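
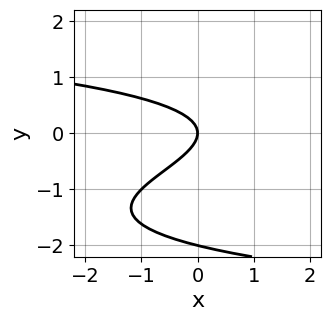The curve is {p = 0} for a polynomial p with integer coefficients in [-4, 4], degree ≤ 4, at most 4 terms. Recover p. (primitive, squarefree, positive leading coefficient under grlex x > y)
y^3 + 2*y^2 + x

First, the degree is 3 — no degree-2 curve has this shape.
Next, reading off the gridlines: it meets the x-axis at x = 0 (among the integer gridlines); among the integer gridlines, it crosses the y-axis at y ∈ {-2, 0}.
Finally, fitting integer coefficients to these (and the overall shape) gives p.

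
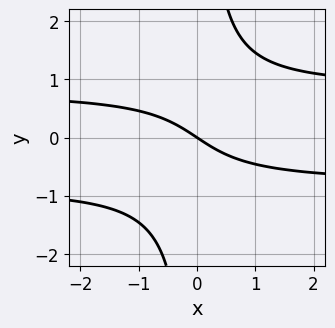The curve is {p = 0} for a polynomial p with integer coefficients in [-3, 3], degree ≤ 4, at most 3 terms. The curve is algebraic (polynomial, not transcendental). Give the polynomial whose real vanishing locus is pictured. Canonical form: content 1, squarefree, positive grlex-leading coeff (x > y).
3*x*y^2 - 2*x - 3*y

First, deg p = 3. The shape is more complex than any degree-2 curve.
Then, checking where it meets the axes: one x-axis crossing is at x = 0; it meets the y-axis at y = 0 (among the integer gridlines).
Finally, fitting integer coefficients to these (and the overall shape) gives p.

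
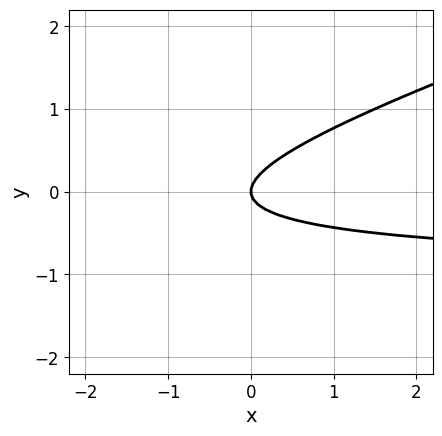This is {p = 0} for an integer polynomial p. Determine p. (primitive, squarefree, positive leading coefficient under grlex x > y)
First, degree: no degree-1 curve has this shape, so deg p = 2.
Then, checking where it meets the axes: one y-axis crossing is at y = 0; one x-axis crossing is at x = 0.
Finally, matching integer coefficients to the picture gives p.

x*y - 3*y^2 + x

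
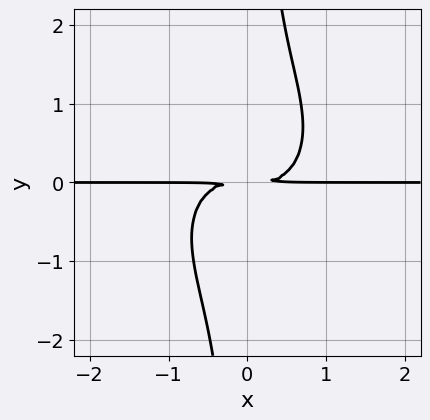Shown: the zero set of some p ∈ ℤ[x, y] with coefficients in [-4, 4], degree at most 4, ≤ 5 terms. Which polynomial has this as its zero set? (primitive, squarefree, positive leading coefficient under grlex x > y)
(a) deg p = 4. No degree-3 curve has this shape.
(b) Reading off the gridlines: every point of the x-axis in the box is on the curve.
(c) The integer polynomial consistent with all of this is the stated p.

x^3*y + x*y^3 - y^2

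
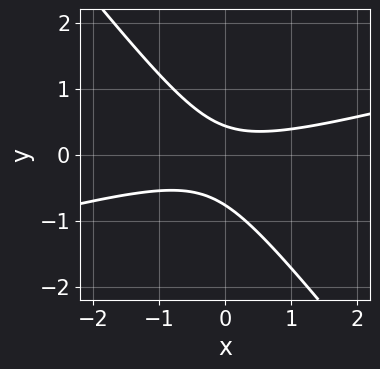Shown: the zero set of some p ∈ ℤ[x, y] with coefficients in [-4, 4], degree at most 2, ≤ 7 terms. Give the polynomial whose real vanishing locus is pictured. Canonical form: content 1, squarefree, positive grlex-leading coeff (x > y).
First, degree: the shape is more complex than any degree-1 curve, so deg p = 2.
Then, from the axis intercepts and sections: no x-intercept at any integer in the box.
Finally, together with the visible shape, these determine p as stated.

x^2 - 3*x*y - 3*y^2 - y + 1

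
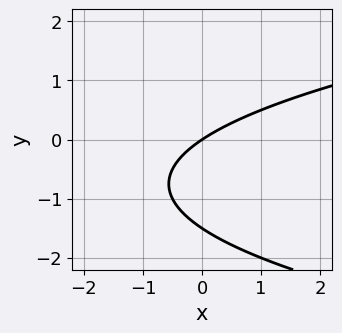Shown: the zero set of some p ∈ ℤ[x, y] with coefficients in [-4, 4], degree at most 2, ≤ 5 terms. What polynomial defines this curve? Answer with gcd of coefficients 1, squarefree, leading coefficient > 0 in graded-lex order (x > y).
1. Degree: a generic line meets the curve in up to 2 points, so deg p = 2.
2. From the visible intercepts: it crosses the y-axis at the gridline y = 0; one x-axis crossing is at x = 0.
3. Fitting integer coefficients to these (and the overall shape) gives p.

2*y^2 - 2*x + 3*y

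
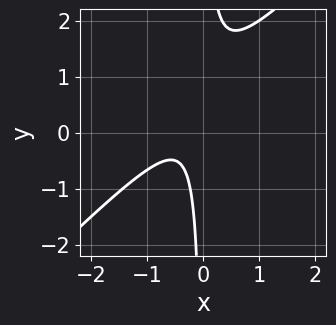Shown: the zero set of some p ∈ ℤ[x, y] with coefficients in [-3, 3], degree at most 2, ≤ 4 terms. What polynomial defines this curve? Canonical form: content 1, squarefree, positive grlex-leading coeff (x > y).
Degree: the shape is more complex than any degree-1 curve, so deg p = 2.
From the visible intercepts: no y-intercept at any integer in the box; it misses every integer gridline on the x-axis.
Assembling these constraints gives the stated polynomial.

3*x^2 - 3*x*y + 2*x + 1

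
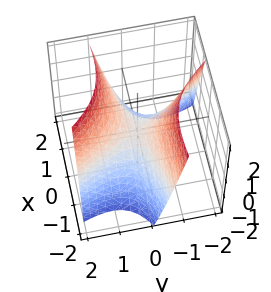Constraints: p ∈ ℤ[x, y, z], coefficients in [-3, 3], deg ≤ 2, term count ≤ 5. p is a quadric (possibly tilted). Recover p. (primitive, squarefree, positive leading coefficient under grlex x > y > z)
x^2 - 3*x*y - 2*y^2 + 2*z

The degree is 2 — no degree-1 surface has this shape.
From the visible intercepts: it crosses the z-axis at the gridline z = 0; it crosses the x-axis at the gridline x = 0.
Fitting integer coefficients to these (and the overall shape) gives p.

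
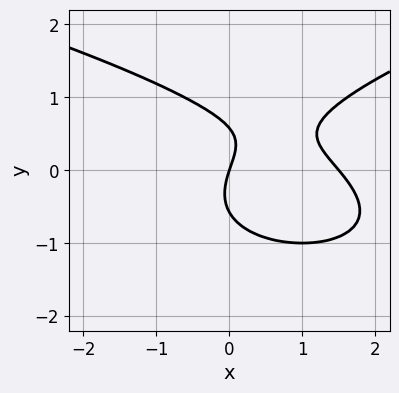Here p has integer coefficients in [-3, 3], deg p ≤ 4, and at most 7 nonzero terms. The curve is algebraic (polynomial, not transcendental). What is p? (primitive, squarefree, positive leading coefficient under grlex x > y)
(a) Degree: the shape is more complex than any degree-2 curve, so deg p = 3.
(b) Observable constraints: it meets the x-axis at x = 0 (among the integer gridlines); one y-axis crossing is at y = 0.
(c) Fitting integer coefficients to these (and the overall shape) gives p.

3*y^3 - 2*x^2 - x*y + 3*x - y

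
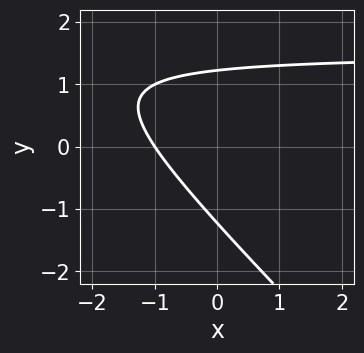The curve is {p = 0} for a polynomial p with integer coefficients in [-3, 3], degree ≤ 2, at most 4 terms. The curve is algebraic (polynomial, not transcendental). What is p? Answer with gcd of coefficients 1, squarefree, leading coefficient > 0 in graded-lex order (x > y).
(a) The degree is 2 — the shape is more complex than any degree-1 curve.
(b) Against the integer gridlines: it crosses the x-axis at the gridline x = -1.
(c) Matching integer coefficients to the picture gives p.

2*x*y + 2*y^2 - 3*x - 3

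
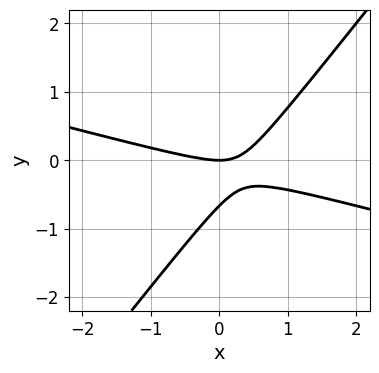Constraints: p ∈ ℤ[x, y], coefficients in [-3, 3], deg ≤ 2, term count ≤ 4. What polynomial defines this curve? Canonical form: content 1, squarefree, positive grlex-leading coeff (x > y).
x^2 + 3*x*y - 3*y^2 - 2*y

1. deg p = 2. A generic line meets the curve in up to 2 points.
2. From the visible intercepts: it crosses the y-axis at the gridline y = 0; it crosses the x-axis at the gridline x = 0.
3. Matching integer coefficients to the picture gives p.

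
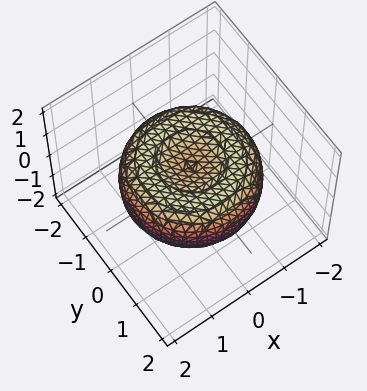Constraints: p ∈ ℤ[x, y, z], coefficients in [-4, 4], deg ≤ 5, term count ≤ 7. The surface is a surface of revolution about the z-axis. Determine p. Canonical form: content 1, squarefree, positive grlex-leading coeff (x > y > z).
x^4 + 2*x^2*y^2 + y^4 - 2*x^2 - 2*y^2 + 3*z^2 - 1

(a) deg p = 4. No degree-3 surface has this shape.
(b) Symmetries: rotational symmetry about the z-axis ⇒ p depends on x, y only through x² + y².
(c) Checking where it meets the axes: a circular section at z = 0 has radius between 1 and 2.
(d) Matching integer coefficients to the picture gives p.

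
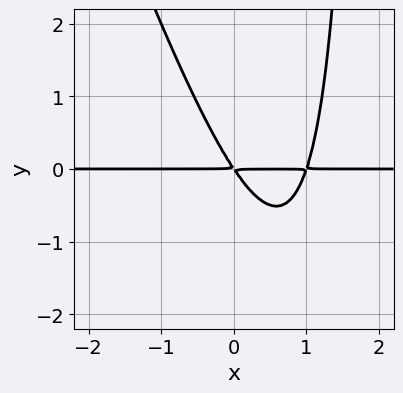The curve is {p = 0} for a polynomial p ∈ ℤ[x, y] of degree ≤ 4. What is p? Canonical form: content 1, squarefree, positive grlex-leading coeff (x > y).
3*x^2*y + x*y^2 - 3*x*y - 2*y^2

First, the degree is 3 — the shape is more complex than any degree-2 curve.
Next, observable constraints: the visible x-axis segment lies entirely on the curve.
Finally, assembling these constraints gives the stated polynomial.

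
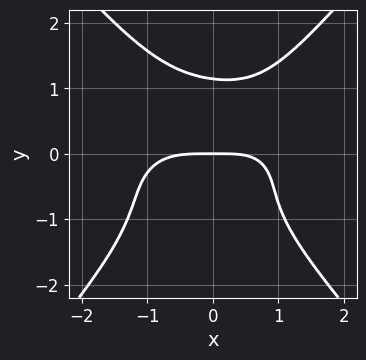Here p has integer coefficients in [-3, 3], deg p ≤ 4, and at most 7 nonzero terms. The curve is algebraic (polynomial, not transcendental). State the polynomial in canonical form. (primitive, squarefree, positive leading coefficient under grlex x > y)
First, deg p = 4. The shape is more complex than any degree-3 curve.
Next, from the axis intercepts and sections: it crosses the y-axis at the gridline y = 0; one x-axis crossing is at x = 0.
Finally, together with the visible shape, these determine p as stated.

x^4 + 2*x^2*y^2 - 2*y^4 - x*y + 3*y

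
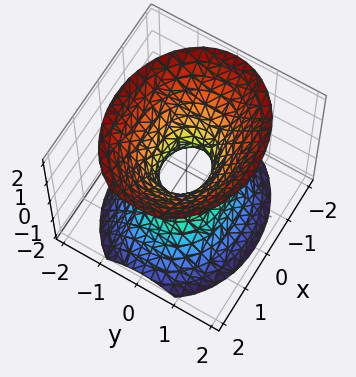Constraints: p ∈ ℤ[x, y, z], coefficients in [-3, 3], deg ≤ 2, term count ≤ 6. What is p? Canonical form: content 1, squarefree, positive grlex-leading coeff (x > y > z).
2*x^2 + 3*y^2 - 2*z^2 - 1

First, deg p = 2. An hourglass — one-sheet hyperboloid; a quadric.
Next, symmetries: it's symmetric under x → −x, forcing even powers of x; the y ↦ −y reflection is a symmetry, so y appears only in even powers; mirror symmetry z ↦ −z ⇒ only even powers of z.
Then, against the integer gridlines: it misses every integer gridline on the z-axis.
Finally, these observations pin down the coefficients.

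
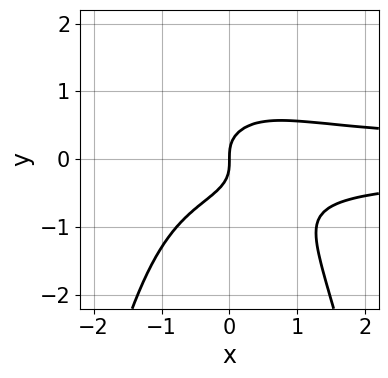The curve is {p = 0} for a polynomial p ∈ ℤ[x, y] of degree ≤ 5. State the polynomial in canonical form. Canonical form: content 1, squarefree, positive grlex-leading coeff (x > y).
1. The degree is 4 — a generic line meets the curve in up to 4 points.
2. Observable constraints: one x-axis crossing is at x = 0; one y-axis crossing is at y = 0.
3. The integer polynomial consistent with all of this is the stated p.

2*x^2*y^2 + 2*y^3 - x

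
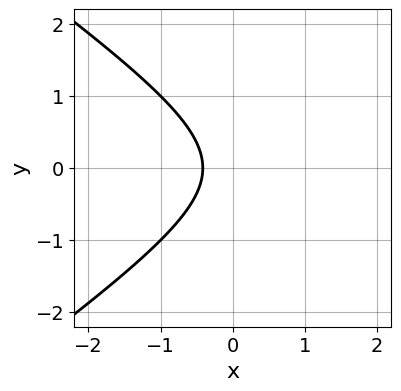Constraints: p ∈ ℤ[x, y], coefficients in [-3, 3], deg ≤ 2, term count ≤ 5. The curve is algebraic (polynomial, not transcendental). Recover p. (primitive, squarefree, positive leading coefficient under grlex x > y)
x^2 - 2*y^2 - 2*x - 1

1. Degree: a generic line meets the curve in up to 2 points, so deg p = 2.
2. Symmetries: it's symmetric under y → −y, forcing even powers of y.
3. Against the integer gridlines: it misses every integer gridline on the y-axis.
4. Assembling these constraints gives the stated polynomial.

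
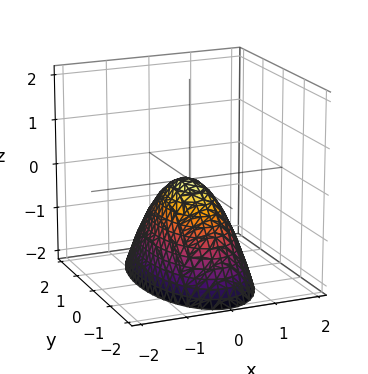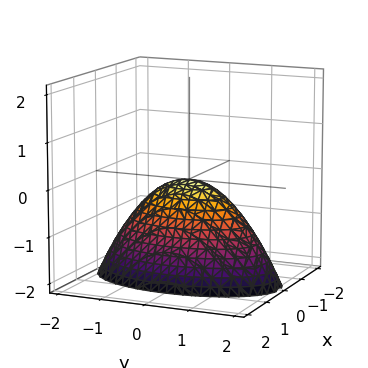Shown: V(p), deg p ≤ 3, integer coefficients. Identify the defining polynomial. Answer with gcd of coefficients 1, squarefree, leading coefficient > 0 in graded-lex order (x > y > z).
3*x^2 + y^2 + 2*z

1. The degree is 2 — a paraboloid; a quadric.
2. Symmetries: the x ↦ −x reflection is a symmetry, so x appears only in even powers; it's symmetric under y → −y, forcing even powers of y.
3. From the visible intercepts: it crosses the y-axis at the gridline y = 0; it meets the x-axis at x = 0 (among the integer gridlines); it crosses the z-axis at the gridline z = 0.
4. Assembling these constraints gives the stated polynomial.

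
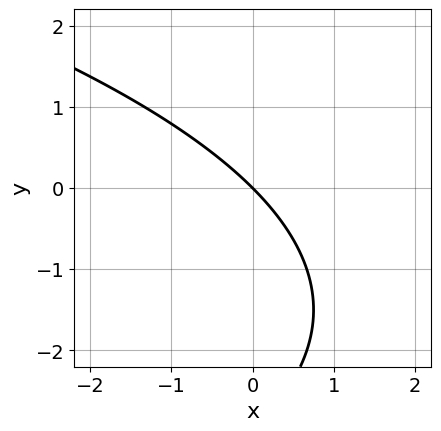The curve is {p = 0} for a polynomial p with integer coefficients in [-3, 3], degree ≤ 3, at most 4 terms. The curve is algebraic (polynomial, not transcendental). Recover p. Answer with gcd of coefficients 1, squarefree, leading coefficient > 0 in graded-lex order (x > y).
y^2 + 3*x + 3*y

(a) deg p = 2. The shape is more complex than any degree-1 curve.
(b) Observable constraints: it meets the x-axis at x = 0 (among the integer gridlines); it crosses the y-axis at the gridline y = 0.
(c) Putting this together gives p.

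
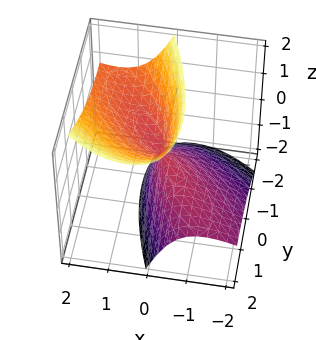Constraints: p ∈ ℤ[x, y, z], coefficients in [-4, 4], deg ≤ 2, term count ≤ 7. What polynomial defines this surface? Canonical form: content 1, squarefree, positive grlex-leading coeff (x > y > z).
2*x^2 + 2*x*y - 3*x*z + y^2 - z^2

(a) I count 2 distinct pieces. They look like related sheets of one shape, so recover p as a whole.
(b) Degree: the shape is more complex than any degree-1 surface, so deg p = 2.
(c) Observable constraints: it meets the z-axis at z = 0 (among the integer gridlines); it meets the y-axis at y = 0 (among the integer gridlines); one x-axis crossing is at x = 0.
(d) Together with the visible shape, these determine p as stated.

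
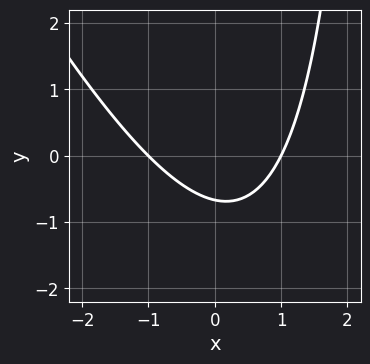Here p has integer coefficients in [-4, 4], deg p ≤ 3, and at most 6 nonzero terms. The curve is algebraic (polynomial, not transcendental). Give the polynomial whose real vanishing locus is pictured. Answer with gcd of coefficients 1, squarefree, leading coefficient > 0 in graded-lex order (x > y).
First, deg p = 2. A generic line meets the curve in up to 2 points.
Next, checking where it meets the axes: among the integer gridlines, it crosses the x-axis at x ∈ {-1, 1}.
Finally, together with the visible shape, these determine p as stated.

2*x^2 + x*y - 3*y - 2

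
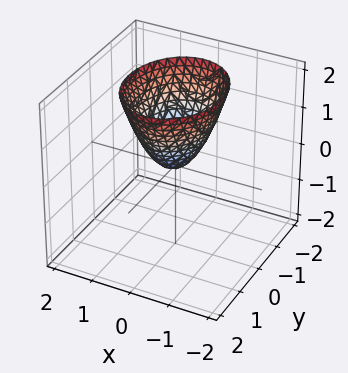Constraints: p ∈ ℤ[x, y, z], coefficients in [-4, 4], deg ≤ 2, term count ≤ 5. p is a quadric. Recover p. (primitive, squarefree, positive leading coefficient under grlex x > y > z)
3*x^2 + 2*y^2 - 2*z

(a) Degree: a paraboloid; a quadric, so deg p = 2.
(b) Symmetries: mirror symmetry y ↦ −y ⇒ only even powers of y; the x ↦ −x reflection is a symmetry, so x appears only in even powers.
(c) Against the integer gridlines: it meets the x-axis at x = 0 (among the integer gridlines); it crosses the z-axis at the gridline z = 0; it meets the y-axis at y = 0 (among the integer gridlines).
(d) Matching integer coefficients to the picture gives p.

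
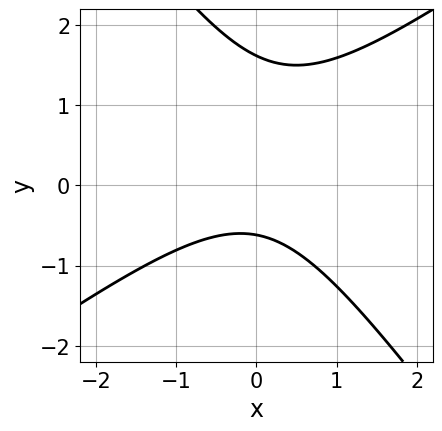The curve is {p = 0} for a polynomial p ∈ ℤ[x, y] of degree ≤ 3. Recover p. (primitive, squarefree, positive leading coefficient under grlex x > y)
(a) The degree is 2 — no degree-1 curve has this shape.
(b) From the visible intercepts: it misses every integer gridline on the x-axis.
(c) These observations pin down the coefficients.

3*x^2 - 2*x*y - 3*y^2 + 3*y + 3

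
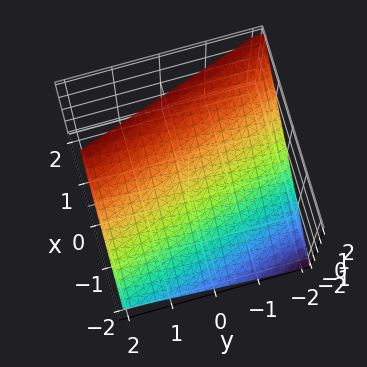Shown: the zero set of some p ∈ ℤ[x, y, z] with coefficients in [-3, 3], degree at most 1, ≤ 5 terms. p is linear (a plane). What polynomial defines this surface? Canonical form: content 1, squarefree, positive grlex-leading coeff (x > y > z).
3*x + y - 3*z + 2

1. The degree is 1 — every cross-section is a straight line — this is a plane.
2. Reading off the gridlines: it crosses the y-axis at the gridline y = -2.
3. Putting this together gives p.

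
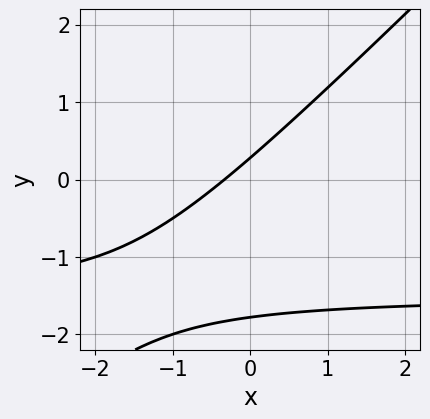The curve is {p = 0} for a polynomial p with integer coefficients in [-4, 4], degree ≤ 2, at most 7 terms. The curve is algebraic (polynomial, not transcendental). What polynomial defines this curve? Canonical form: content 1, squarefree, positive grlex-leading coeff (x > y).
(a) Degree: the shape is more complex than any degree-1 curve, so deg p = 2.
(b) Matching integer coefficients to the picture gives p.

2*x*y - 2*y^2 + 3*x - 3*y + 1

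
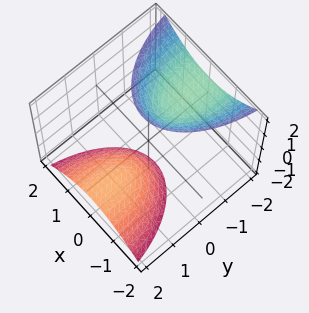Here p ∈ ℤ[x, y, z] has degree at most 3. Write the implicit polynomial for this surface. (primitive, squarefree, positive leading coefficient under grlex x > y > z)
3*x^2 + y^2 + 3*y*z - z^2 + 3

The picture has 2 separate pieces. Treating them together as one polynomial.
Degree: no degree-1 surface has this shape, so deg p = 2.
Observable constraints: the surface avoids every integer y-axis point in the box; the surface avoids every integer x-axis point in the box.
The integer polynomial consistent with all of this is the stated p.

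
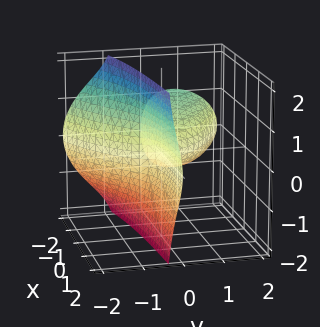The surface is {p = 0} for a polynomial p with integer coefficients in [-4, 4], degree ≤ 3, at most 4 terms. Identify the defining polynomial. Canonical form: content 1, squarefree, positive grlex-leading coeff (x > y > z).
I count 2 distinct pieces.
Degree: a generic line meets the surface in up to 3 points, so deg p = 3.
From the visible intercepts: the visible x-axis segment lies entirely on the surface; it crosses the y-axis at the gridline y = 0; one z-axis crossing is at z = 0.
Together with the visible shape, these determine p as stated.

y^3 + 2*y*z^2 + 2*x*y + z^2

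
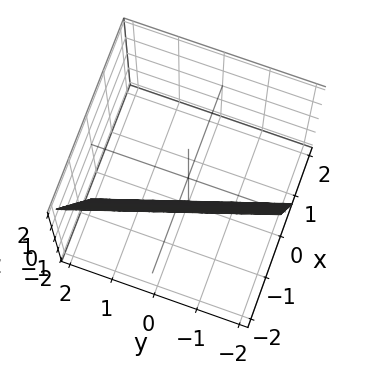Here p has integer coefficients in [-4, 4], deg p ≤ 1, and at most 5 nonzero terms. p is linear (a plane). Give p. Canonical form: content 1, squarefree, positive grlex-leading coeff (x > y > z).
3*x + y + z + 2

First, deg p = 1. The surface is flat (a plane).
Then, observable constraints: one y-axis crossing is at y = -2; it meets the z-axis at z = -2 (among the integer gridlines).
Finally, assembling these constraints gives the stated polynomial.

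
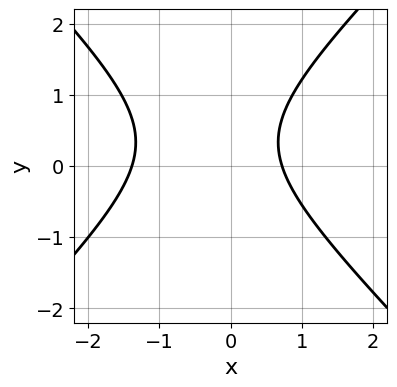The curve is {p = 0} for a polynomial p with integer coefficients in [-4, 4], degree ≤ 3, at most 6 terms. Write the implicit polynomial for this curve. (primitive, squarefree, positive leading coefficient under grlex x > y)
3*x^2 - 3*y^2 + 2*x + 2*y - 3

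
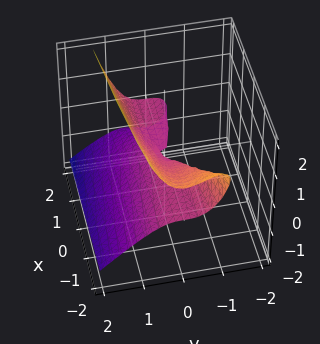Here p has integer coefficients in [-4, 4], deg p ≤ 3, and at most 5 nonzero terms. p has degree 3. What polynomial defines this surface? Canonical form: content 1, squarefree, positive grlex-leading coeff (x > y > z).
Degree: the shape is more complex than any degree-2 surface, so deg p = 3.
Against the integer gridlines: one y-axis crossing is at y = 0; the visible x-axis segment lies entirely on the surface; it crosses the z-axis at the gridline z = 0.
Assembling these constraints gives the stated polynomial.

2*y^3 + 2*y^2*z - x*z - 2*z^2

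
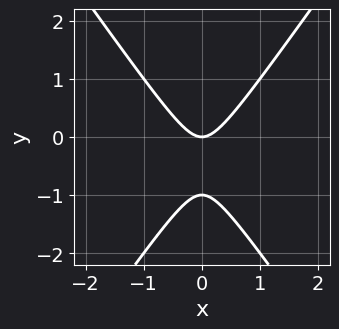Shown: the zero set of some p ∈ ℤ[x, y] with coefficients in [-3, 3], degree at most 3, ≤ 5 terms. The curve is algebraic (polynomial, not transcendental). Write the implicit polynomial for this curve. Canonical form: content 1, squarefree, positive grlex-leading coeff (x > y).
First, the degree is 2 — a generic line meets the curve in up to 2 points.
Next, symmetries: it's symmetric under x → −x, forcing even powers of x.
Next, observable constraints: the y-axis gridline crossings are at y ∈ {-1, 0}; it crosses the x-axis at the gridline x = 0.
Finally, assembling these constraints gives the stated polynomial.

2*x^2 - y^2 - y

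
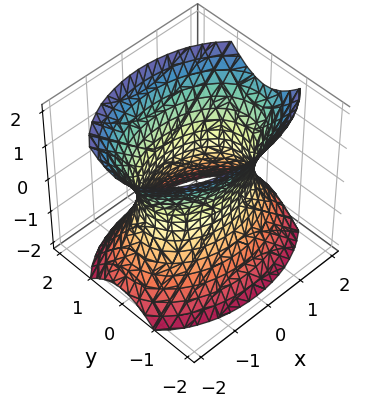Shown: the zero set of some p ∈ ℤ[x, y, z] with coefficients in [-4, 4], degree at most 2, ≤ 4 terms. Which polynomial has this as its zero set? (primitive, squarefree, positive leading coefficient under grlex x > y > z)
(a) deg p = 2. One connected sheet with a waist; a quadric.
(b) Symmetries: it's symmetric under y → −y, forcing even powers of y; it's symmetric under z → −z, forcing even powers of z; mirror symmetry x ↦ −x ⇒ only even powers of x.
(c) From the visible intercepts: among the integer gridlines, it crosses the y-axis at y ∈ {-1, 1}; it misses every integer gridline on the z-axis.
(d) Matching integer coefficients to the picture gives p.

x^2 + 2*y^2 - z^2 - 2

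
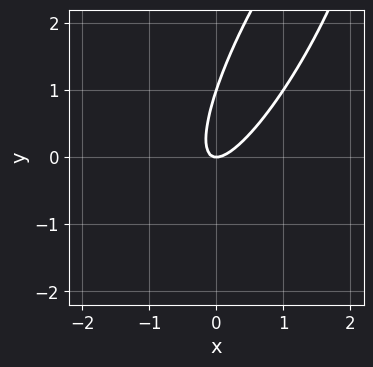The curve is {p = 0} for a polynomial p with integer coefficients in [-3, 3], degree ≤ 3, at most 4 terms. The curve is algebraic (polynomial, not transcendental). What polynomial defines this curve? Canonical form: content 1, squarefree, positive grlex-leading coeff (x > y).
3*x^2 - 3*x*y + y^2 - y

1. The degree is 2 — the shape is more complex than any degree-1 curve.
2. Against the integer gridlines: the y-axis gridline crossings are at y ∈ {0, 1}; one x-axis crossing is at x = 0.
3. These observations pin down the coefficients.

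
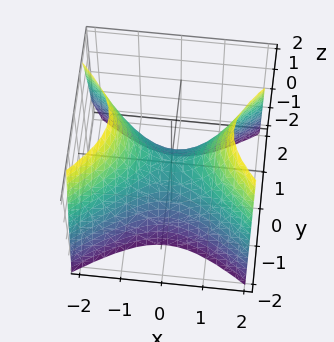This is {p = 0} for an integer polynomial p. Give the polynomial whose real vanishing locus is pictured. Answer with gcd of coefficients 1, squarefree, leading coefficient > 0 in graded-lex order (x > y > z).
Degree: a saddle surface; a quadric, so deg p = 2.
Symmetries: it's symmetric under y → −y, forcing even powers of y; it's symmetric under x → −x, forcing even powers of x.
From the axis intercepts and sections: one x-axis crossing is at x = 0; it crosses the y-axis at the gridline y = 0; one z-axis crossing is at z = 0.
Fitting integer coefficients to these (and the overall shape) gives p.

2*x^2 - 3*y^2 - 2*z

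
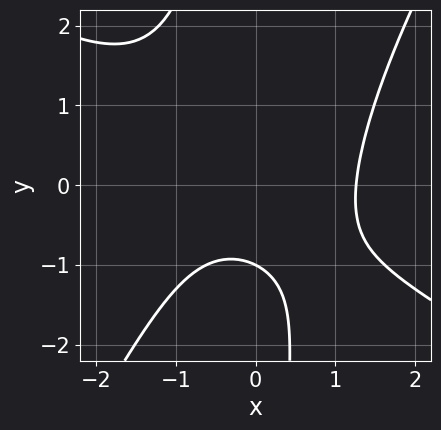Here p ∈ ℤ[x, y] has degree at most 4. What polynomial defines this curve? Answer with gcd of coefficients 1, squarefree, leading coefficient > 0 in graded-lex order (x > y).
(a) The degree is 3 — the shape is more complex than any degree-2 curve.
(b) From the visible intercepts: it meets the y-axis at y = -1 (among the integer gridlines).
(c) Matching integer coefficients to the picture gives p.

x^3 + x^2*y - x*y^2 - 2*y - 2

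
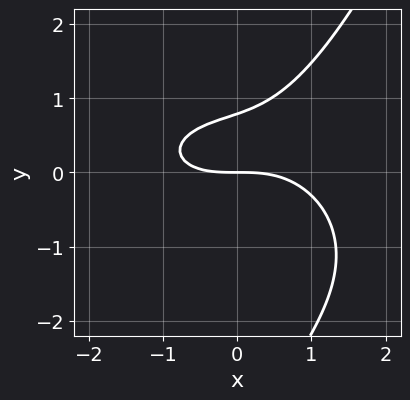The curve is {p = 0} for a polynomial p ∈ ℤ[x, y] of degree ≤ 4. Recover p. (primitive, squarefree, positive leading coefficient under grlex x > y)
First, degree: a generic line meets the curve in up to 3 points, so deg p = 3.
Next, reading off the gridlines: it crosses the y-axis at the gridline y = 0; it meets the x-axis at x = 0 (among the integer gridlines).
Finally, matching integer coefficients to the picture gives p.

x^3 + 2*x*y^2 - y^3 - 3*y^2 + 3*y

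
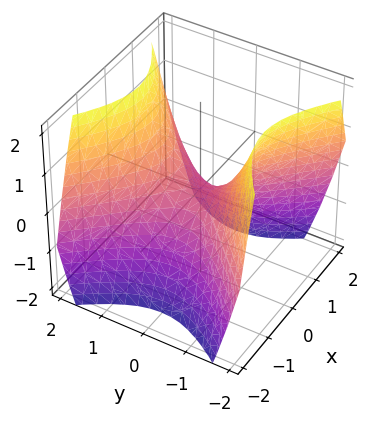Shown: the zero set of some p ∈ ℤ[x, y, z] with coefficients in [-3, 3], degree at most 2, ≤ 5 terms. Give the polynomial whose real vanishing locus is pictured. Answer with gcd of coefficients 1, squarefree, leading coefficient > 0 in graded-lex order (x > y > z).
The degree is 2 — a hyperbolic paraboloid; a quadric.
Symmetries: the y ↦ −y reflection is a symmetry, so y appears only in even powers; mirror symmetry x ↦ −x ⇒ only even powers of x.
Against the integer gridlines: it crosses the y-axis at the gridline y = 0; it crosses the x-axis at the gridline x = 0.
Assembling these constraints gives the stated polynomial.

x^2 - y^2 + z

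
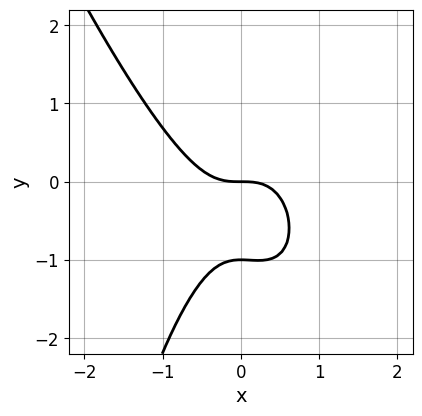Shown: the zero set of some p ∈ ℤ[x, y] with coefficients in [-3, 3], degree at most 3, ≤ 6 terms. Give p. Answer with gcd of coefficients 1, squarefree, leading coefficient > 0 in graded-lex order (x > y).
deg p = 3.
Reading off the gridlines: it meets the x-axis at x = 0 (among the integer gridlines); the y-axis gridline crossings are at y ∈ {-1, 0}.
Putting this together gives p.

3*x^3 + x^2*y + 2*y^2 + 2*y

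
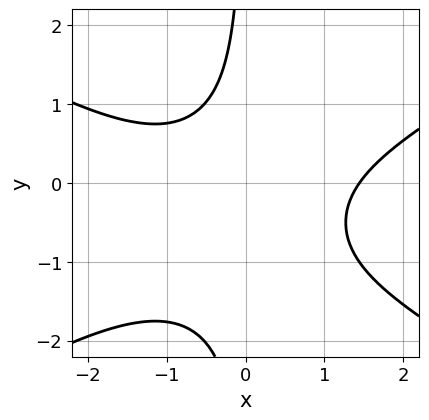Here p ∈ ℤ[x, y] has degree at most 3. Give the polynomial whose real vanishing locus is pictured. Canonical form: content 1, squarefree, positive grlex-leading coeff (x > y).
x^3 - 3*x*y^2 - 3*x*y - 3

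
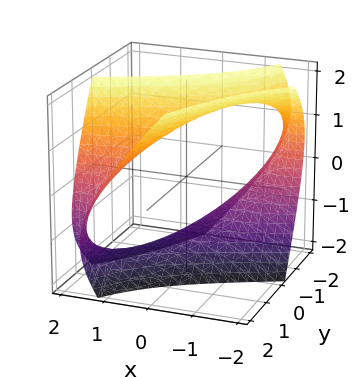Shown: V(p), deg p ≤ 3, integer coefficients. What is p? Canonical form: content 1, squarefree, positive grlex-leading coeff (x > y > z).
1. The degree is 2 — the shape is more complex than any degree-1 surface.
2. Against the integer gridlines: no y-intercept at any integer in the box; no x-intercept at any integer in the box.
3. Fitting integer coefficients to these (and the overall shape) gives p.

x^2 - 3*x*y + y^2 - y*z - z^2 + 2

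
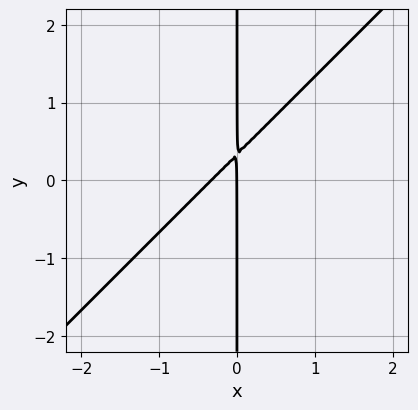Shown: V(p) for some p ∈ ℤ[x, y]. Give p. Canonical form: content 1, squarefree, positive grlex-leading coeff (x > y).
(a) The degree is 2 — the shape is more complex than any degree-1 curve.
(b) From the visible intercepts: the visible y-axis segment lies entirely on the curve; it meets the x-axis at x = 0 (among the integer gridlines).
(c) The integer polynomial consistent with all of this is the stated p.

3*x^2 - 3*x*y + x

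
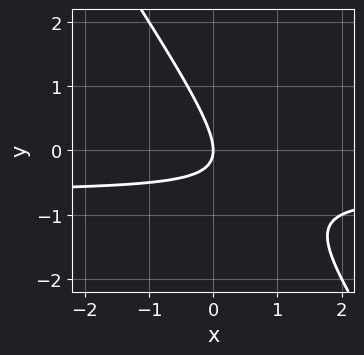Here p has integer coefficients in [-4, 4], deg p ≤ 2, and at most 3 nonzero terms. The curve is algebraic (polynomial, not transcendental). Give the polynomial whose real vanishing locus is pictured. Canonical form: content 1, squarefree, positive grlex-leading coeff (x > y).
3*x*y + 2*y^2 + 2*x

(a) The degree is 2 — the shape is more complex than any degree-1 curve.
(b) Against the integer gridlines: it crosses the x-axis at the gridline x = 0; it meets the y-axis at y = 0 (among the integer gridlines).
(c) Together with the visible shape, these determine p as stated.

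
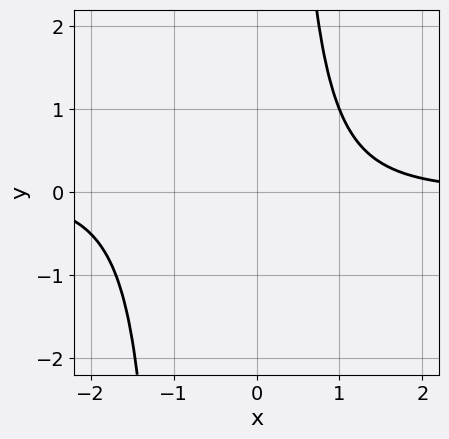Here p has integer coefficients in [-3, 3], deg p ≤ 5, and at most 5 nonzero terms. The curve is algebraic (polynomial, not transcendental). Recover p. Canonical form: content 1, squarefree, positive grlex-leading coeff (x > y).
1. Degree: a generic line meets the curve in up to 4 points, so deg p = 4.
2. Against the integer gridlines: no x-intercept at any integer in the box; no y-intercept at any integer in the box.
3. Putting this together gives p.

x^3*y + x^2*y - 2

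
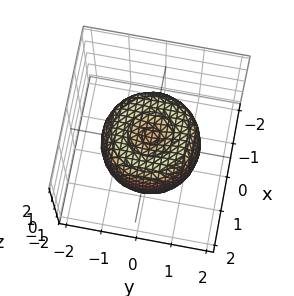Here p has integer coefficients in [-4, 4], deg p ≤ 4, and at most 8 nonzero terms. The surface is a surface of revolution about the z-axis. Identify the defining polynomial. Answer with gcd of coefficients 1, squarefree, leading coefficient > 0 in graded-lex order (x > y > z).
First, the degree is 4 — a generic line meets the surface in up to 4 points.
Then, symmetries: the z-axis is an axis of rotation, so x and y enter only as x² + y².
Next, against the integer gridlines: a circular section at z = -1 has radius between 0 and 1.
Finally, these observations pin down the coefficients.

2*x^4 + 4*x^2*y^2 + 2*y^4 - 3*x^2 - 3*y^2 + 2*z^2 - 1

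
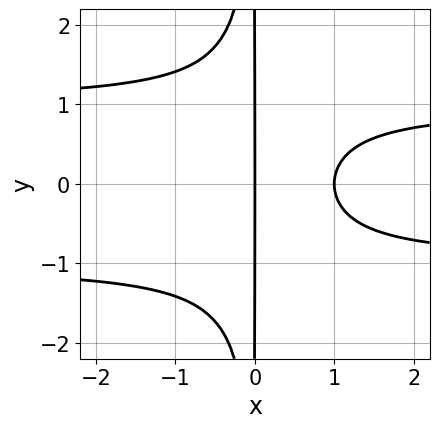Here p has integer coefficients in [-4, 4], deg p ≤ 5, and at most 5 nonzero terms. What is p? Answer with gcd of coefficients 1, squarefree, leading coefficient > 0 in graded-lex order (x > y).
x^2*y^2 - x^2 + x

(a) Degree: no degree-3 curve has this shape, so deg p = 4.
(b) Symmetries: the y ↦ −y reflection is a symmetry, so y appears only in even powers.
(c) Against the integer gridlines: every point of the y-axis in the box is on the curve; among the integer gridlines, it crosses the x-axis at x ∈ {0, 1}.
(d) Putting this together gives p.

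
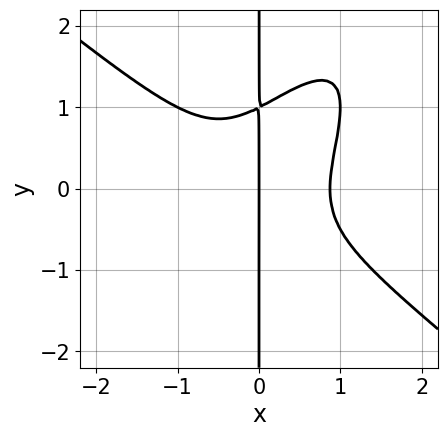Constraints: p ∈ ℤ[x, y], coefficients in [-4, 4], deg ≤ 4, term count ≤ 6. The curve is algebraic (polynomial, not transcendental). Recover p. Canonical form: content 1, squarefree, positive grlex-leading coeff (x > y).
3*x^4 - 3*x^2*y^2 + 2*x*y^3 - 2*x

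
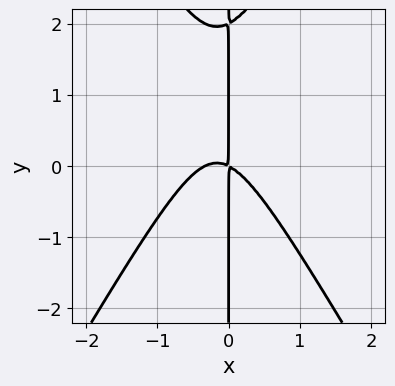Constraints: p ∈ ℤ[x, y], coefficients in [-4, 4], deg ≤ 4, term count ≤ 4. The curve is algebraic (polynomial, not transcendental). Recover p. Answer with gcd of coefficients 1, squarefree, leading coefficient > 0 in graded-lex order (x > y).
3*x^3 - x*y^2 + x^2 + 2*x*y

First, the degree is 3 — no degree-2 curve has this shape.
Next, reading off the gridlines: the visible y-axis segment lies entirely on the curve.
Finally, matching integer coefficients to the picture gives p.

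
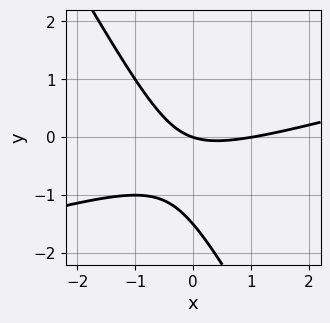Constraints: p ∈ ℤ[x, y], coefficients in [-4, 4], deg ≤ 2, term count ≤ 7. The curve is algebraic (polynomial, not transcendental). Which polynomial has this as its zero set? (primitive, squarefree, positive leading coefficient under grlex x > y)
(a) Degree: the shape is more complex than any degree-1 curve, so deg p = 2.
(b) Reading off the gridlines: it meets the y-axis at y = 0 (among the integer gridlines); the x-axis gridline crossings are at x ∈ {0, 1}.
(c) Assembling these constraints gives the stated polynomial.

x^2 - 3*x*y - 2*y^2 - x - 3*y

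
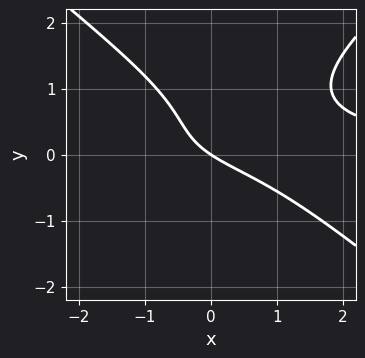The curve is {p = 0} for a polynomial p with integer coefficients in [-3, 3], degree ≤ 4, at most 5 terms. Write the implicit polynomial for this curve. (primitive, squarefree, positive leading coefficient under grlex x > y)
2*x^2*y - 3*y^3 + 3*y^2 - 2*x - 3*y

1. The degree is 3 — a generic line meets the curve in up to 3 points.
2. Reading off the gridlines: it crosses the x-axis at the gridline x = 0; it crosses the y-axis at the gridline y = 0.
3. Fitting integer coefficients to these (and the overall shape) gives p.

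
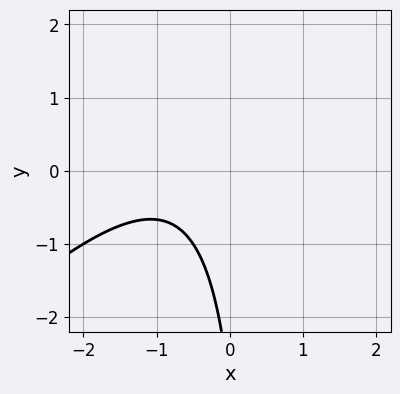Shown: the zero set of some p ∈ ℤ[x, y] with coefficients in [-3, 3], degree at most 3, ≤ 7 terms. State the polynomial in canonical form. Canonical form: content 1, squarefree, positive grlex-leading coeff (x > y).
First, the degree is 2 — no degree-1 curve has this shape.
Then, checking where it meets the axes: no y-intercept at any integer in the box; no x-intercept at any integer in the box.
Finally, putting this together gives p.

2*x^2 - 2*x*y + 3*x + y + 3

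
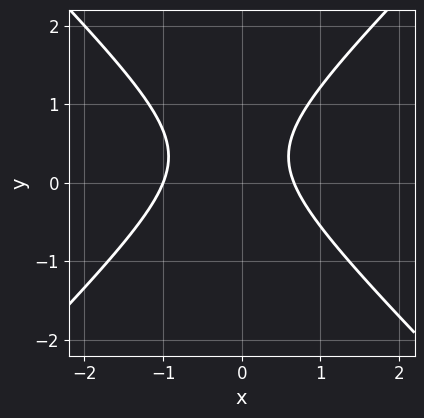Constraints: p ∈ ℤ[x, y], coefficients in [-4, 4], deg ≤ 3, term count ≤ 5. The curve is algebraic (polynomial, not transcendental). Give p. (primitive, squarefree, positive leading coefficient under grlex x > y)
3*x^2 - 3*y^2 + x + 2*y - 2

1. deg p = 2.
2. From the axis intercepts and sections: it crosses the x-axis at the gridline x = -1; the curve avoids every integer y-axis point in the box.
3. Assembling these constraints gives the stated polynomial.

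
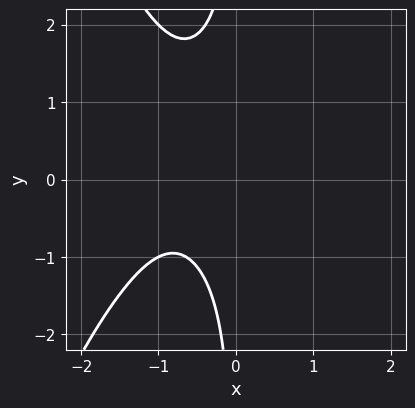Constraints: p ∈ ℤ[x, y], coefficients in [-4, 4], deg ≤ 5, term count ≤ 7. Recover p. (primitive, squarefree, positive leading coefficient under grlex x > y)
2*x^4 + x^2*y + 2*x*y^2 - x*y + 2

1. Degree: the shape is more complex than any degree-3 curve, so deg p = 4.
2. Reading off the gridlines: the curve avoids every integer x-axis point in the box; the curve avoids every integer y-axis point in the box.
3. The integer polynomial consistent with all of this is the stated p.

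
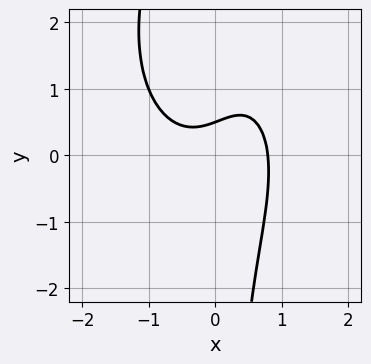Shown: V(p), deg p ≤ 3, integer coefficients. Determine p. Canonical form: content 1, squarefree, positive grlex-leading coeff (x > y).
(a) The degree is 3 — a generic line meets the curve in up to 3 points.
(b) Matching integer coefficients to the picture gives p.

2*x^3 + x*y^2 - 2*x*y + 2*y - 1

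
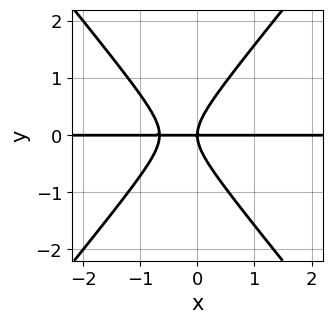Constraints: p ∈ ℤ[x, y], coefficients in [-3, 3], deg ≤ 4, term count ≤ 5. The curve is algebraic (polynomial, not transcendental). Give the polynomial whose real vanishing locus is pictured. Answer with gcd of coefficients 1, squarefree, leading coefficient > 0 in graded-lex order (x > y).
(a) deg p = 3. The shape is more complex than any degree-2 curve.
(b) Against the integer gridlines: every point of the x-axis in the box is on the curve; one y-axis crossing is at y = 0.
(c) The integer polynomial consistent with all of this is the stated p.

3*x^2*y - 2*y^3 + 2*x*y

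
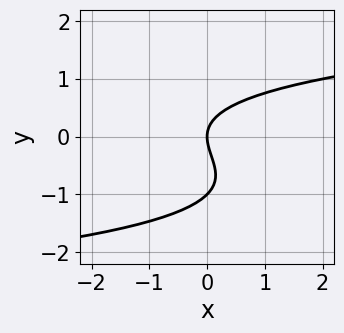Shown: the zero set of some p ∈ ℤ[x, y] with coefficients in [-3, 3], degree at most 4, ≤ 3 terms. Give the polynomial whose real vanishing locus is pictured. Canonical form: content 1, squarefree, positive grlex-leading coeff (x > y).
y^3 + y^2 - x

The degree is 3 — no degree-2 curve has this shape.
From the visible intercepts: among the integer gridlines, it crosses the y-axis at y ∈ {-1, 0}; it meets the x-axis at x = 0 (among the integer gridlines).
These observations pin down the coefficients.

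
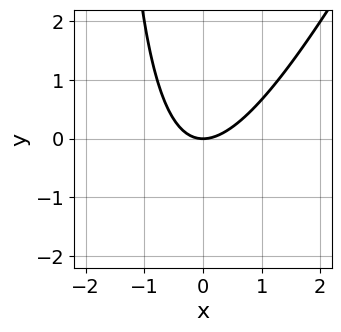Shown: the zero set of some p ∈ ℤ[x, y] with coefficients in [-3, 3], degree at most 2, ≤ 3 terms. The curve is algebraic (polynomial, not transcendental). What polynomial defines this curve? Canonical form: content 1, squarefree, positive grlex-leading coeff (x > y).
2*x^2 - x*y - 2*y

The degree is 2 — the shape is more complex than any degree-1 curve.
From the axis intercepts and sections: it meets the y-axis at y = 0 (among the integer gridlines); one x-axis crossing is at x = 0.
Solving for integer coefficients yields p as stated.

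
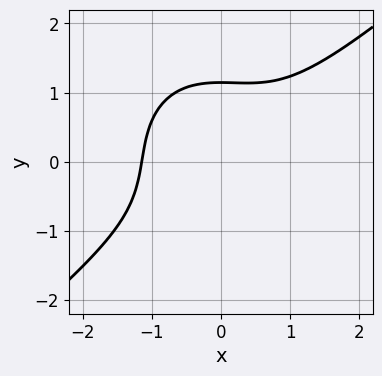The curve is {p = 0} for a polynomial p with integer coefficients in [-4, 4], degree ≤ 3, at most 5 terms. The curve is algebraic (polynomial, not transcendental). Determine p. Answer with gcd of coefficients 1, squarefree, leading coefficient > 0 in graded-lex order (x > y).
2*x^3 - x^2*y - 2*y^3 + 3

Degree: the shape is more complex than any degree-2 curve, so deg p = 3.
Putting this together gives p.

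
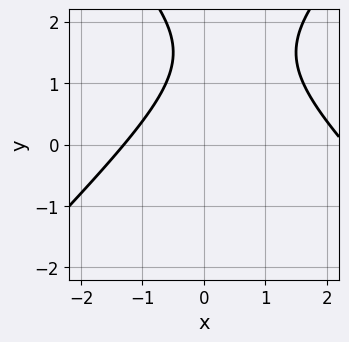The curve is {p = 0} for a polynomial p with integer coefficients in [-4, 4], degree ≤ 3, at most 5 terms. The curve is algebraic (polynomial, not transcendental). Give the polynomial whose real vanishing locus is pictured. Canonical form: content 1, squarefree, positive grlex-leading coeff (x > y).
x^2 - y^2 - x + 3*y - 3

1. Degree: a generic line meets the curve in up to 2 points, so deg p = 2.
2. Reading off the gridlines: no y-intercept at any integer in the box.
3. Assembling these constraints gives the stated polynomial.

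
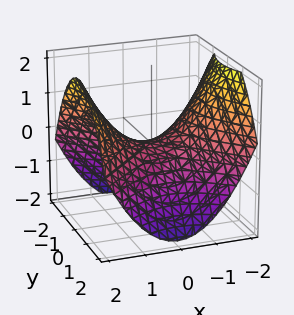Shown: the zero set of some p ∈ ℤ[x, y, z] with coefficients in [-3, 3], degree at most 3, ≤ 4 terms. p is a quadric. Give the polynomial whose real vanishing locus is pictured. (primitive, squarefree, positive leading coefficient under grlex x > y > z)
x^2 - y^2 - 2*z

deg p = 2. A hyperbolic paraboloid; a quadric.
Symmetries: the y ↦ −y reflection is a symmetry, so y appears only in even powers; mirror symmetry x ↦ −x ⇒ only even powers of x.
From the axis intercepts and sections: it crosses the x-axis at the gridline x = 0; it crosses the z-axis at the gridline z = 0.
Matching integer coefficients to the picture gives p.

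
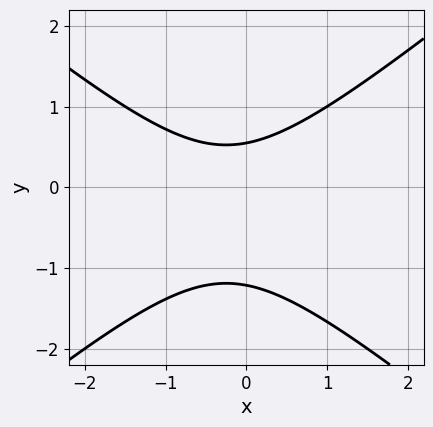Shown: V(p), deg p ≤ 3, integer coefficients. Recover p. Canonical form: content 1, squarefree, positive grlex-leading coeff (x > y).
2*x^2 - 3*y^2 + x - 2*y + 2

(a) Degree: a generic line meets the curve in up to 2 points, so deg p = 2.
(b) Reading off the gridlines: no x-intercept at any integer in the box.
(c) These observations pin down the coefficients.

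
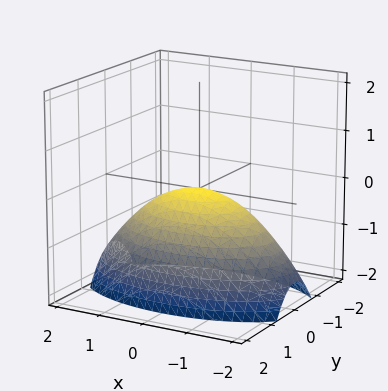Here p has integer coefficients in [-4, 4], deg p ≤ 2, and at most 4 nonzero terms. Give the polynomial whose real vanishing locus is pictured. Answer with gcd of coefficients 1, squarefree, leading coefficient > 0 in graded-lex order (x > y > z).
x^2 + 3*y^2 + 3*z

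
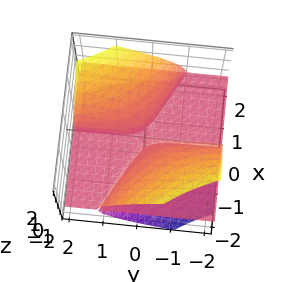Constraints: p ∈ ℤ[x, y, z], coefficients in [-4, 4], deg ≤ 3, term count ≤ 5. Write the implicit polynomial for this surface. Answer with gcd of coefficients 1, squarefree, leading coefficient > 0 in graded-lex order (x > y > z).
x^2*z + 2*x*y*z - 2*z^3

1. I count 3 distinct pieces. Treating them together as one polynomial.
2. deg p = 3. The shape is more complex than any degree-2 surface.
3. Reading off the gridlines: the visible y-axis segment lies entirely on the surface; one z-axis crossing is at z = 0; every point of the x-axis in the box is on the surface.
4. The integer polynomial consistent with all of this is the stated p.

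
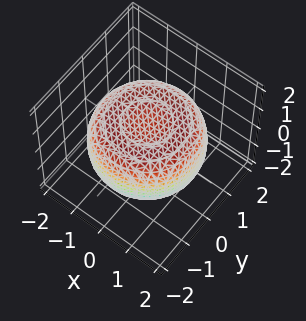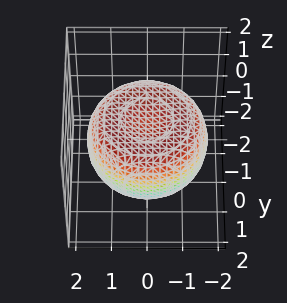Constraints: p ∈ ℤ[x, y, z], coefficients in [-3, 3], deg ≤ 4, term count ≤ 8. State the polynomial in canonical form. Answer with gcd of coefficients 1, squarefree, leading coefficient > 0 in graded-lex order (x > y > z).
First, the degree is 4 — a generic line meets the surface in up to 4 points.
Then, symmetries: rotational symmetry about the z-axis ⇒ p depends on x, y only through x² + y².
Next, from the axis intercepts and sections: a circular section at z = -1 has radius exactly 1.
Finally, matching integer coefficients to the picture gives p.

x^4 + 2*x^2*y^2 + y^4 - 2*x^2 - 2*y^2 + 3*z^2 - 2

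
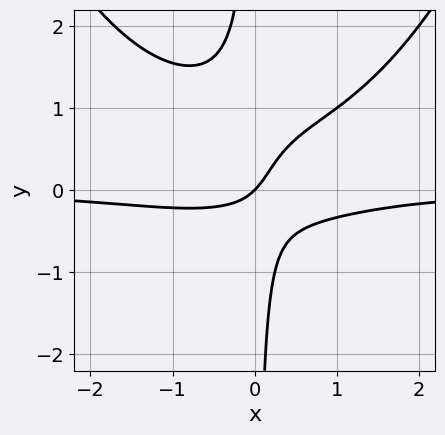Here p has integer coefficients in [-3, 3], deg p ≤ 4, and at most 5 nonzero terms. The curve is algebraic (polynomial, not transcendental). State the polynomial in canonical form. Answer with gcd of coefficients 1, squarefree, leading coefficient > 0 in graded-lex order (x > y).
x^3*y - 3*x*y^2 + 2*x*y + x - y

The degree is 4 — no degree-3 curve has this shape.
Checking where it meets the axes: it crosses the y-axis at the gridline y = 0; one x-axis crossing is at x = 0.
Assembling these constraints gives the stated polynomial.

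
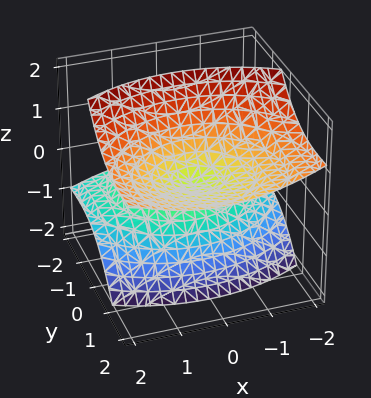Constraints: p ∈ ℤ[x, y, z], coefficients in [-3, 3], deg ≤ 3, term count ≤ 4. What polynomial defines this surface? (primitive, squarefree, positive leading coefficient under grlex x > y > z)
Degree: the shape is more complex than any degree-1 surface, so deg p = 2.
Checking where it meets the axes: it crosses the z-axis at the gridline z = 0; it crosses the y-axis at the gridline y = 0; it meets the x-axis at x = 0 (among the integer gridlines).
These observations pin down the coefficients.

x^2 + y^2 - 3*y*z - 2*z^2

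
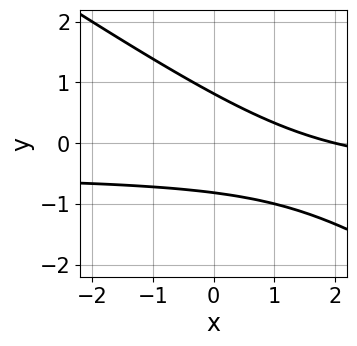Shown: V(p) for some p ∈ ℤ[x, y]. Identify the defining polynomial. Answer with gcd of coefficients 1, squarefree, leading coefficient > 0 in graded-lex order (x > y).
First, deg p = 2. The shape is more complex than any degree-1 curve.
Next, from the axis intercepts and sections: it crosses the x-axis at the gridline x = 2.
Finally, putting this together gives p.

2*x*y + 3*y^2 + x - 2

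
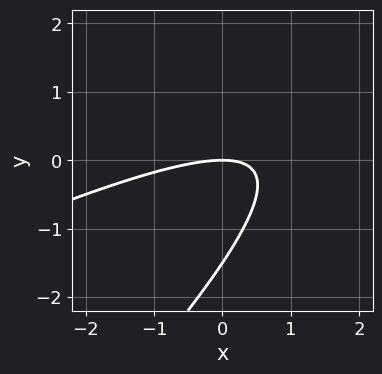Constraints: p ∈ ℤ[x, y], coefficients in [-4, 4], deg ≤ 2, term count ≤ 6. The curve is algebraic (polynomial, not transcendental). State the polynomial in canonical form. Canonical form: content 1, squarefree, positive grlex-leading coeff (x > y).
First, deg p = 2. The shape is more complex than any degree-1 curve.
Then, from the visible intercepts: it meets the y-axis at y = 0 (among the integer gridlines); one x-axis crossing is at x = 0.
Finally, the integer polynomial consistent with all of this is the stated p.

x^2 - 3*x*y + 2*y^2 + 3*y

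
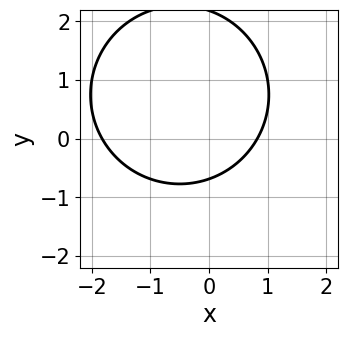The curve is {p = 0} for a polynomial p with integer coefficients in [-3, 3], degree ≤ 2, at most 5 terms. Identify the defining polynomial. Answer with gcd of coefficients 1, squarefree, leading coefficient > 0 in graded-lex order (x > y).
2*x^2 + 2*y^2 + 2*x - 3*y - 3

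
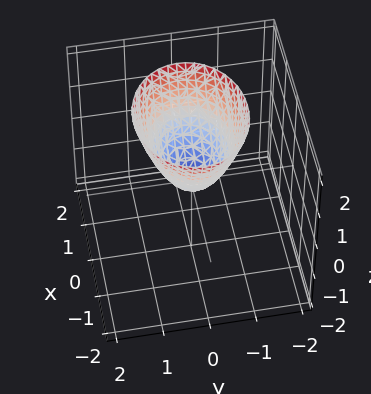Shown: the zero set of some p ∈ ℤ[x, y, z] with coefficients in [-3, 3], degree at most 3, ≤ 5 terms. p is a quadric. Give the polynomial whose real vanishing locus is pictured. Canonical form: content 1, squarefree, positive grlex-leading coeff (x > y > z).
Degree: a paraboloid; a quadric, so deg p = 2.
Symmetries: the x ↦ −x reflection is a symmetry, so x appears only in even powers; mirror symmetry y ↦ −y ⇒ only even powers of y.
From the visible intercepts: one z-axis crossing is at z = 0; it meets the y-axis at y = 0 (among the integer gridlines); it meets the x-axis at x = 0 (among the integer gridlines).
The integer polynomial consistent with all of this is the stated p.

2*x^2 + 3*y^2 - 2*z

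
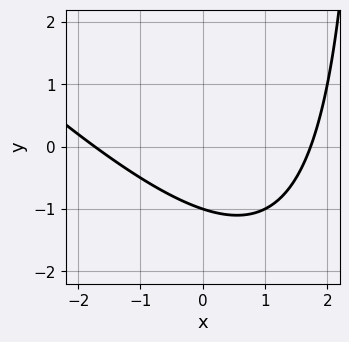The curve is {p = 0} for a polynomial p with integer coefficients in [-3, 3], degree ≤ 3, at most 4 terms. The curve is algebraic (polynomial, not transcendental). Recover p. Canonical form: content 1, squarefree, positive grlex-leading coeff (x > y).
(a) The degree is 2 — the shape is more complex than any degree-1 curve.
(b) Observable constraints: one y-axis crossing is at y = -1.
(c) Fitting integer coefficients to these (and the overall shape) gives p.

x^2 + x*y - 3*y - 3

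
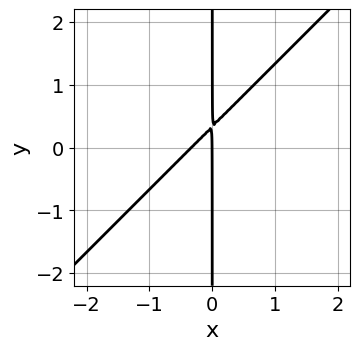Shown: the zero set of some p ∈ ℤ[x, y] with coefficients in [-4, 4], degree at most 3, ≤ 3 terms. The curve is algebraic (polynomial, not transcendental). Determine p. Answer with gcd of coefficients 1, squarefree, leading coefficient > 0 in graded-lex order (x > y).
(a) Degree: a generic line meets the curve in up to 2 points, so deg p = 2.
(b) Reading off the gridlines: every point of the y-axis in the box is on the curve; one x-axis crossing is at x = 0.
(c) Assembling these constraints gives the stated polynomial.

3*x^2 - 3*x*y + x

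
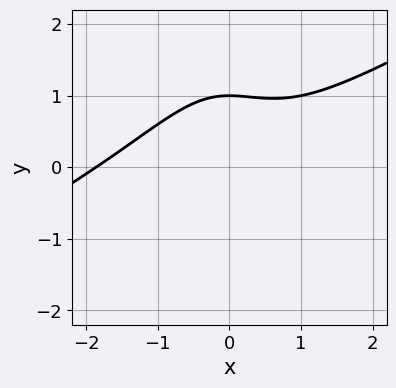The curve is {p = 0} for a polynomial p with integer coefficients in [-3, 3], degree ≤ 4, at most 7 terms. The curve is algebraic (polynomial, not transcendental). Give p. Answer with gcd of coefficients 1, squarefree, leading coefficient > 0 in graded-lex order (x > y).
x^3 - 2*x^2*y + x^2 - 3*y + 3

First, degree: no degree-2 curve has this shape, so deg p = 3.
Then, against the integer gridlines: one y-axis crossing is at y = 1.
Finally, together with the visible shape, these determine p as stated.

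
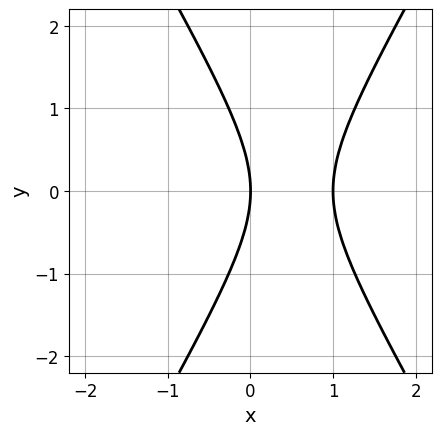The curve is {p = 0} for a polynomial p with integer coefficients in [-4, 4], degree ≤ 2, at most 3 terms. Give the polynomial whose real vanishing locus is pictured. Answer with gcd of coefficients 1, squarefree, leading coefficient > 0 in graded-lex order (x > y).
deg p = 2. A generic line meets the curve in up to 2 points.
Symmetries: it's symmetric under y → −y, forcing even powers of y.
From the axis intercepts and sections: it meets the y-axis at y = 0 (among the integer gridlines); the x-axis gridline crossings are at x ∈ {0, 1}.
The integer polynomial consistent with all of this is the stated p.

3*x^2 - y^2 - 3*x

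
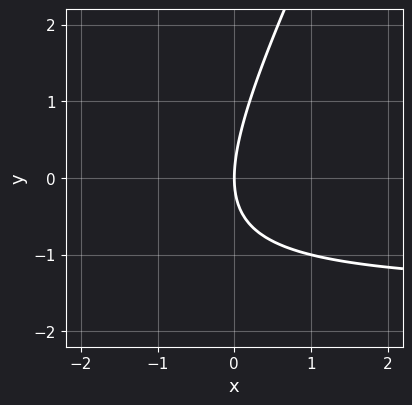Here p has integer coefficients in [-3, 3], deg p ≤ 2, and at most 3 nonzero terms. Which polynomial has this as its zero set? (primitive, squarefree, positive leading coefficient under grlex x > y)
deg p = 2. A generic line meets the curve in up to 2 points.
Observable constraints: one y-axis crossing is at y = 0; it crosses the x-axis at the gridline x = 0.
Assembling these constraints gives the stated polynomial.

2*x*y - y^2 + 3*x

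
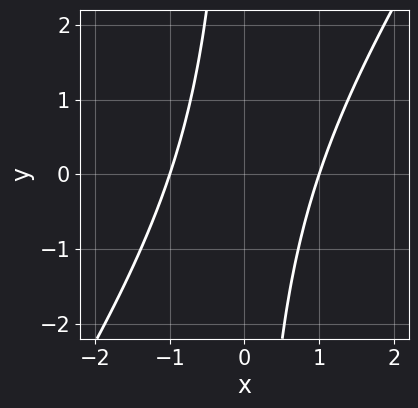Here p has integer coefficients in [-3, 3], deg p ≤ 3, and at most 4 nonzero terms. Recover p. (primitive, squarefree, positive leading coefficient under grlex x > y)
3*x^2 - 2*x*y - 3

(a) Degree: the shape is more complex than any degree-1 curve, so deg p = 2.
(b) Checking where it meets the axes: no y-intercept at any integer in the box; among the integer gridlines, it crosses the x-axis at x ∈ {-1, 1}.
(c) The integer polynomial consistent with all of this is the stated p.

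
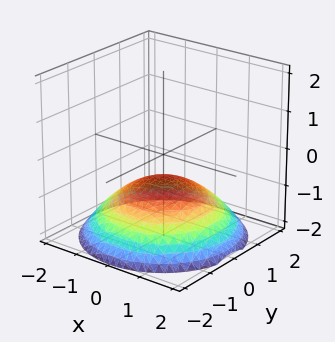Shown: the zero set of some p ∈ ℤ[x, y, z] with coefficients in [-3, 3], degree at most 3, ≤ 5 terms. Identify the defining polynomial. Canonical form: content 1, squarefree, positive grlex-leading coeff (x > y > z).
x^2 + y^2 + 3*z + 2

Degree: the shape is more complex than any degree-1 surface, so deg p = 2.
Symmetries: the surface is invariant under rotation about z: p = q(x² + y², z).
Observable constraints: a circular section at z = -1 has radius exactly 1; it misses every integer gridline on the x-axis; the surface avoids every integer y-axis point in the box.
Assembling these constraints gives the stated polynomial.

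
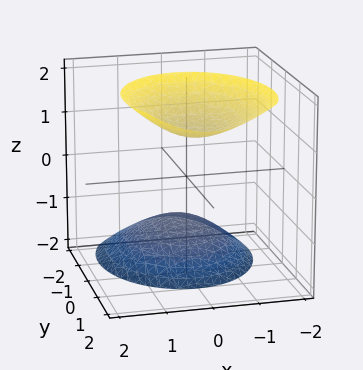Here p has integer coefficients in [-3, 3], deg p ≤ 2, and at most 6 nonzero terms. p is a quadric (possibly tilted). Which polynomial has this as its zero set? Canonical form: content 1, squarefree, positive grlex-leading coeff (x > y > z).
3*x^2 + 2*y^2 - 2*y*z - 2*z^2 + 3

1. There are 2 components. Treating them together as one polynomial.
2. The degree is 2 — no degree-1 surface has this shape.
3. Observable constraints: no y-intercept at any integer in the box; it misses every integer gridline on the x-axis.
4. These observations pin down the coefficients.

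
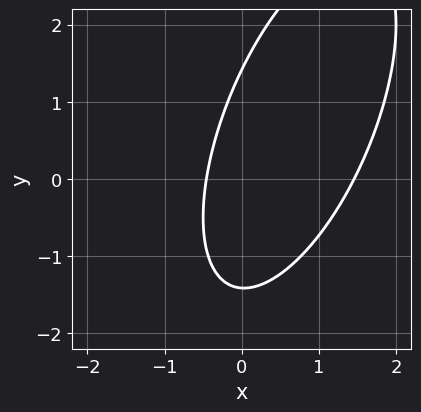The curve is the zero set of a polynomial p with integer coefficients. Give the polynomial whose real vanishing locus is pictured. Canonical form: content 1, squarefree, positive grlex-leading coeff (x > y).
(a) The degree is 2 — the shape is more complex than any degree-1 curve.
(b) Matching integer coefficients to the picture gives p.

3*x^2 - 2*x*y + y^2 - 3*x - 2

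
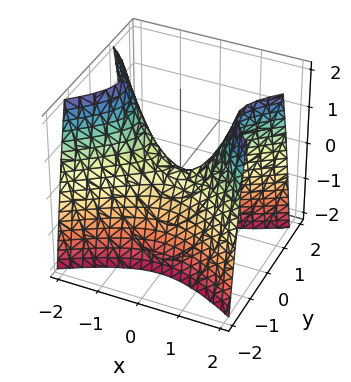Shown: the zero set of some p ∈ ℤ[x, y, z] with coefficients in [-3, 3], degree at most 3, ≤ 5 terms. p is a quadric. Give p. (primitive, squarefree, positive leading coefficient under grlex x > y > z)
x^2 - 2*y^2 - z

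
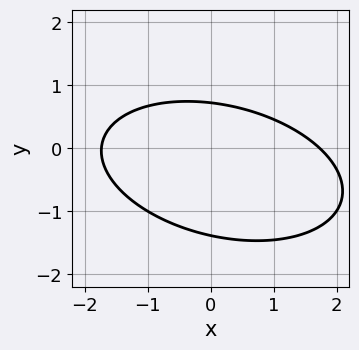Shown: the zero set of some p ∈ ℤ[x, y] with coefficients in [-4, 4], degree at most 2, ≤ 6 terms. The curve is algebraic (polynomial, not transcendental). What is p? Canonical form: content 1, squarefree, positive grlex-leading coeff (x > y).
x^2 + x*y + 3*y^2 + 2*y - 3

First, deg p = 2. The shape is more complex than any degree-1 curve.
Finally, putting this together gives p.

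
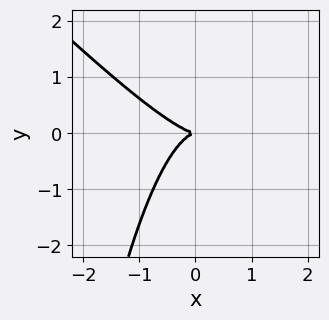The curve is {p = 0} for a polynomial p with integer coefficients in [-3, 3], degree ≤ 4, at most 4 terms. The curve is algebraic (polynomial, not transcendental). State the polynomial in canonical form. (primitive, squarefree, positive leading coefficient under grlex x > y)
1. deg p = 3.
2. Against the integer gridlines: it meets the y-axis at y = 0 (among the integer gridlines); one x-axis crossing is at x = 0.
3. Putting this together gives p.

x^3 + x^2*y + y^2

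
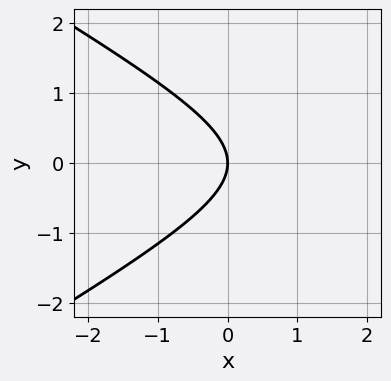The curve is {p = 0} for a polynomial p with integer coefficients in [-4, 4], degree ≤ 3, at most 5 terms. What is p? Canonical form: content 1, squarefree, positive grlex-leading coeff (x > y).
Degree: no degree-1 curve has this shape, so deg p = 2.
Symmetries: mirror symmetry y ↦ −y ⇒ only even powers of y.
From the axis intercepts and sections: it crosses the x-axis at the gridline x = 0; one y-axis crossing is at y = 0.
Matching integer coefficients to the picture gives p.

x^2 - 3*y^2 - 3*x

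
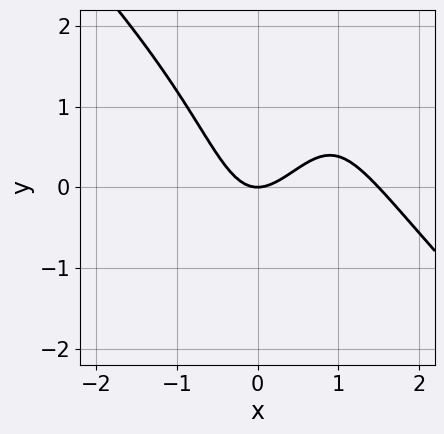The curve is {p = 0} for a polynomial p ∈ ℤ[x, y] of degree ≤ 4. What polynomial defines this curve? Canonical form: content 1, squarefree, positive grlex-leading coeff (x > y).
2*x^3 + x^2*y - x*y^2 - 3*x^2 + 2*y

(a) deg p = 3. A generic line meets the curve in up to 3 points.
(b) Against the integer gridlines: one y-axis crossing is at y = 0; it meets the x-axis at x = 0 (among the integer gridlines).
(c) Solving for integer coefficients yields p as stated.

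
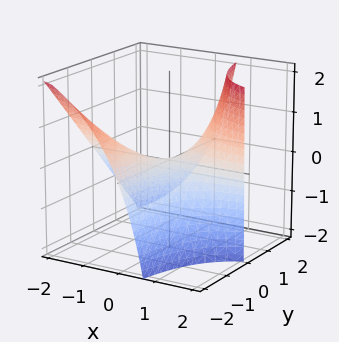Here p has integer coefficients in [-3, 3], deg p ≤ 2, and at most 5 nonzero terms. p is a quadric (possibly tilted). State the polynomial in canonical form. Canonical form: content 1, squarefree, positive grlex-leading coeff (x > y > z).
First, deg p = 2. No degree-1 surface has this shape.
Next, reading off the gridlines: it crosses the z-axis at the gridline z = 0; every point of the x-axis in the box is on the surface; every point of the y-axis in the box is on the surface.
Finally, solving for integer coefficients yields p as stated.

2*x*y + x*z - 2*z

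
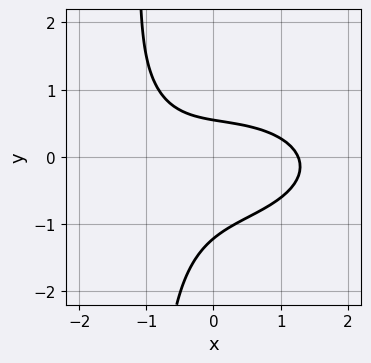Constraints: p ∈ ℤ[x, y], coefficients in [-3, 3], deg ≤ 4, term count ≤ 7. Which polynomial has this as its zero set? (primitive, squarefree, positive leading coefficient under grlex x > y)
x^3 + 3*x*y^2 + 3*y^2 + 2*y - 2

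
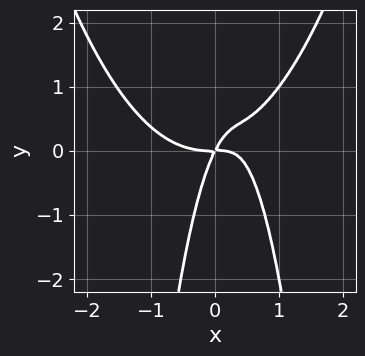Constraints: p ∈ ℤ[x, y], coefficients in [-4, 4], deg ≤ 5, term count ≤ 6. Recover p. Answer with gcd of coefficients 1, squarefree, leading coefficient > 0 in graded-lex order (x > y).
2*x^4 - 3*x^2*y + 2*x*y - y^2

1. deg p = 4.
2. Observable constraints: one x-axis crossing is at x = 0; it crosses the y-axis at the gridline y = 0.
3. Fitting integer coefficients to these (and the overall shape) gives p.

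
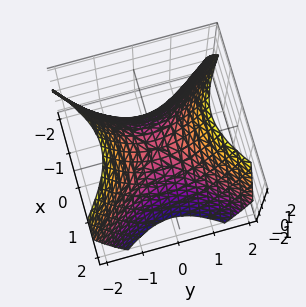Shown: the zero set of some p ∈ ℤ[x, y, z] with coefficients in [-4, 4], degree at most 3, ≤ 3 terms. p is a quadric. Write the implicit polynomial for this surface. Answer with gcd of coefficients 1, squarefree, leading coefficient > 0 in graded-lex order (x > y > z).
(a) The degree is 2 — a saddle surface; a quadric.
(b) Symmetries: it's symmetric under y → −y, forcing even powers of y; the x ↦ −x reflection is a symmetry, so x appears only in even powers.
(c) Against the integer gridlines: it crosses the y-axis at the gridline y = 0; one x-axis crossing is at x = 0; one z-axis crossing is at z = 0.
(d) The integer polynomial consistent with all of this is the stated p.

x^2 - y^2 + z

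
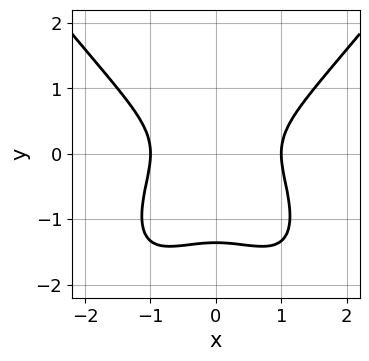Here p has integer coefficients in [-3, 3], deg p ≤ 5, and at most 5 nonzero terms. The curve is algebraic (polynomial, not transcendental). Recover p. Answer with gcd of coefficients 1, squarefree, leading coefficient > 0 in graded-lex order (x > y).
First, degree: the shape is more complex than any degree-3 curve, so deg p = 4.
Then, symmetries: it's symmetric under x → −x, forcing even powers of x.
Next, observable constraints: among the integer gridlines, it crosses the x-axis at x ∈ {-1, 1}.
Finally, solving for integer coefficients yields p as stated.

2*x^4 - x^2*y^2 - 3*y^3 - 3*y^2 - 2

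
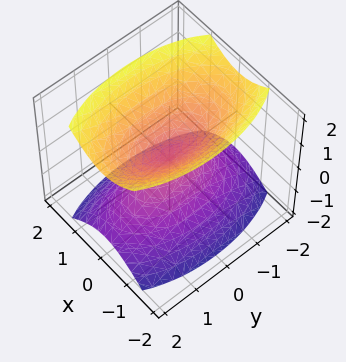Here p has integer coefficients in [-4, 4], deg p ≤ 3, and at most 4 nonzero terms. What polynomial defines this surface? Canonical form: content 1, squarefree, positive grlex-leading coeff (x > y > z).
3*x^2 + y^2 - 2*z^2

(a) I count 2 distinct pieces. They look like related sheets of one shape, so recover p as a whole.
(b) deg p = 2. A double cone through the origin; a quadric.
(c) Symmetries: it's symmetric under x → −x, forcing even powers of x; the y ↦ −y reflection is a symmetry, so y appears only in even powers; the z ↦ −z reflection is a symmetry, so z appears only in even powers.
(d) Reading off the gridlines: it meets the y-axis at y = 0 (among the integer gridlines); it crosses the z-axis at the gridline z = 0; it meets the x-axis at x = 0 (among the integer gridlines).
(e) Assembling these constraints gives the stated polynomial.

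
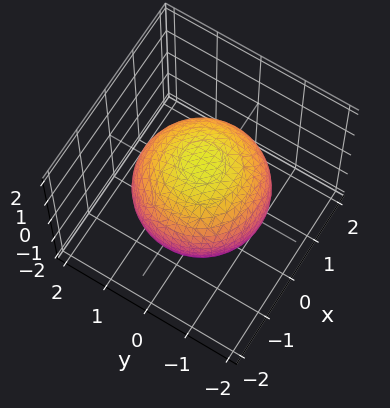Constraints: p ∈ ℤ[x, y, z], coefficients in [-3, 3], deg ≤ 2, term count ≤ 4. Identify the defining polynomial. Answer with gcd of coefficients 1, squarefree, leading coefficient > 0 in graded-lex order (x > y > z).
x^2 + y^2 + z^2 - 2

First, the degree is 2 — no degree-1 surface has this shape.
Next, symmetries: rotational symmetry about the z-axis ⇒ p depends on x, y only through x² + y².
Next, from the visible intercepts: a circular section at z = 0 has radius between 1 and 2.
Finally, assembling these constraints gives the stated polynomial.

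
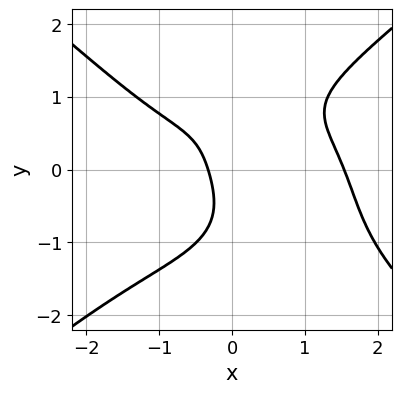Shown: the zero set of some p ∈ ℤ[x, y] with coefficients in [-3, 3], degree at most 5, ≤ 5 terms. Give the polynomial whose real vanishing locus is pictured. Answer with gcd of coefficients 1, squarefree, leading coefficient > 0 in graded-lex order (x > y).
x^4 - 2*y^4 + 3*x*y - 3*x - 1

(a) The degree is 4 — a generic line meets the curve in up to 4 points.
(b) Observable constraints: it misses every integer gridline on the y-axis.
(c) Assembling these constraints gives the stated polynomial.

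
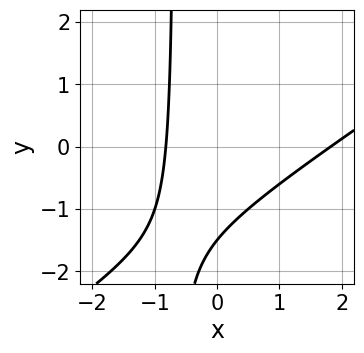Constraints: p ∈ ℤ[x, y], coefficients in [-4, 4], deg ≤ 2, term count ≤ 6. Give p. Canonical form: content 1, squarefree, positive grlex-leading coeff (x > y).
First, degree: the shape is more complex than any degree-1 curve, so deg p = 2.
Finally, solving for integer coefficients yields p as stated.

2*x^2 - 3*x*y - 2*x - 2*y - 3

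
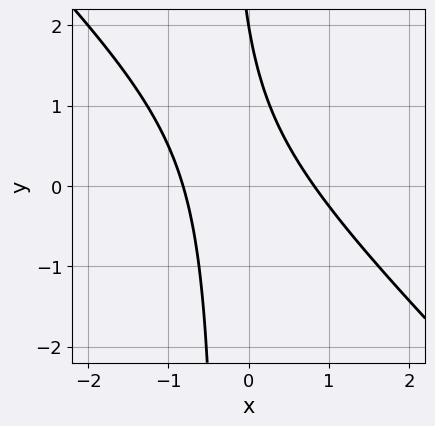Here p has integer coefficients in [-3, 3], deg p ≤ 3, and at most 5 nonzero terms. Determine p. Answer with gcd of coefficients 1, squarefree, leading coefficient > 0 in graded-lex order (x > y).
1. The degree is 2 — the shape is more complex than any degree-1 curve.
2. Against the integer gridlines: it meets the y-axis at y = 2 (among the integer gridlines).
3. Solving for integer coefficients yields p as stated.

3*x^2 + 3*x*y + y - 2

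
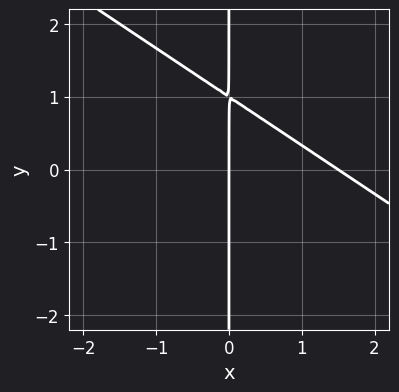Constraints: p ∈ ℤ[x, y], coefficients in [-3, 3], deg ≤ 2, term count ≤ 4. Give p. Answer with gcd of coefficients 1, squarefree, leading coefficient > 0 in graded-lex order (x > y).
(a) Degree: the shape is more complex than any degree-1 curve, so deg p = 2.
(b) Observable constraints: the visible y-axis segment lies entirely on the curve; it crosses the x-axis at the gridline x = 0.
(c) The integer polynomial consistent with all of this is the stated p.

2*x^2 + 3*x*y - 3*x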